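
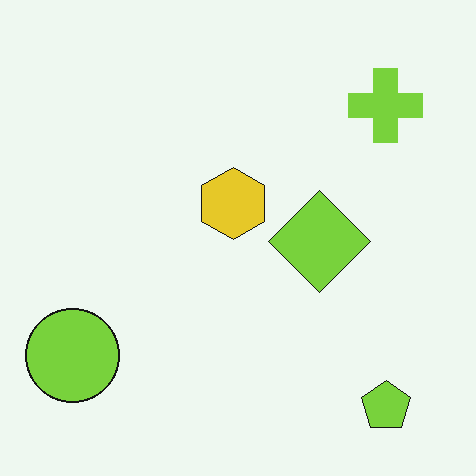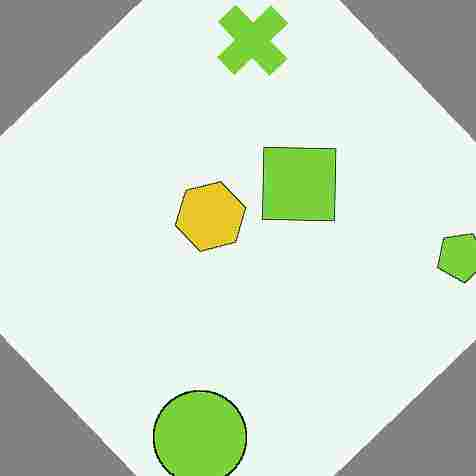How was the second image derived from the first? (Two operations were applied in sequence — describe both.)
It was rotated counter-clockwise by a large amount — several tens of degrees, then heavily JPEG-compressed with obvious blocking artifacts.

Every shape is tilted by the same angle and the image corners show triangular fill wedges — a whole-image rotation by a non-right angle. Blocky 8×8 compression artifacts appear around shape edges and the flat background shows ringing — characteristic JPEG degradation.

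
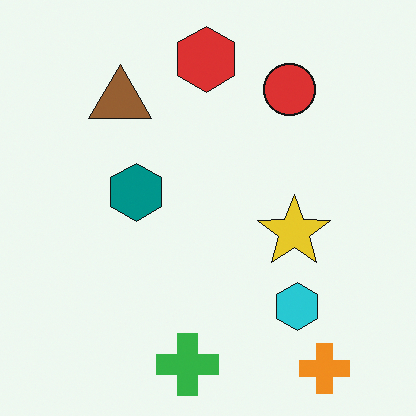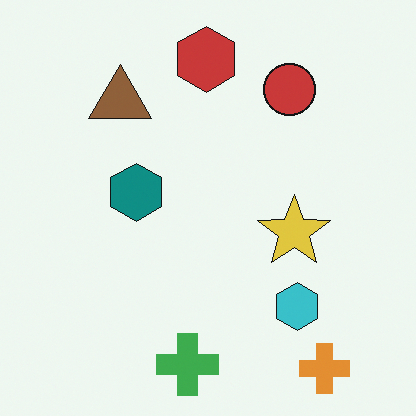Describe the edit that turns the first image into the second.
Slightly desaturated.

All colors are more muted and greyish — a global saturation change.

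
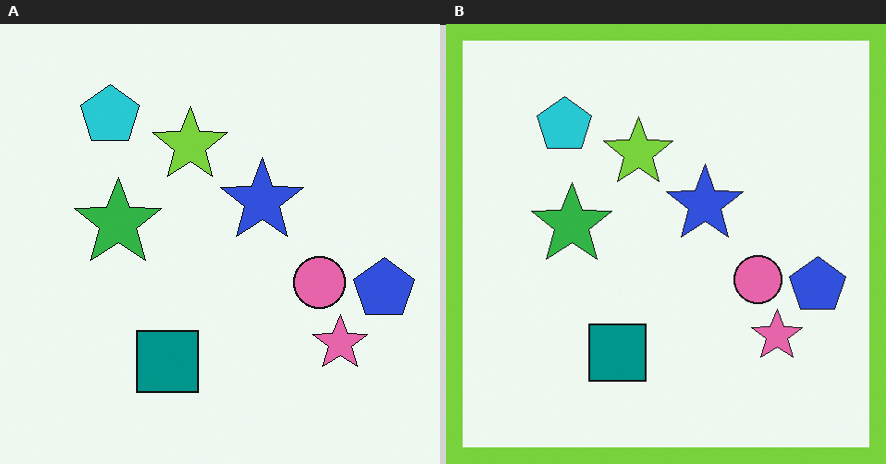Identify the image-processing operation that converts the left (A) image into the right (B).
The right (B) image is the left (A) framed with a lime border.

A solid lime frame runs around the edge of the right (B) image, with the content slightly shrunk inside it.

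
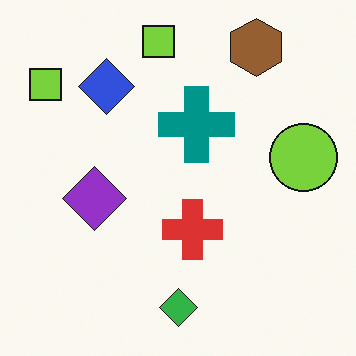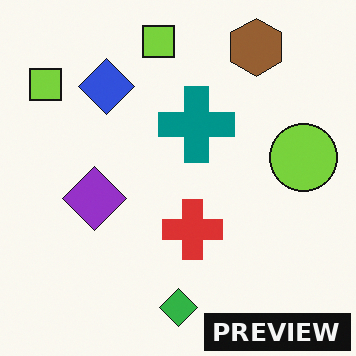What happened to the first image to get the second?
It was watermarked with the text "PREVIEW" in the lower-right corner.

A dark label reading "PREVIEW" appears in the lower-right corner.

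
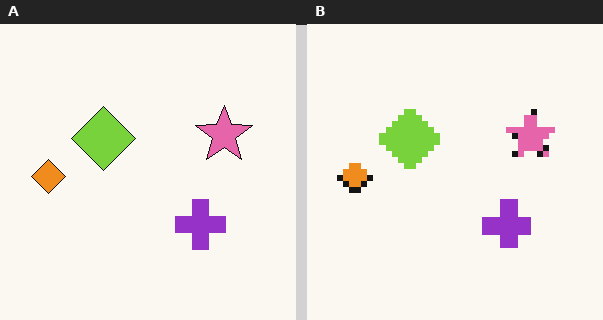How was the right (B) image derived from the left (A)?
This is the original image pixelated into visible square blocks.

Shapes are reduced to large square blocks; fine edges and outlines are lost — a downscale-then-upscale (mosaic) effect.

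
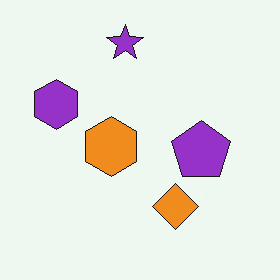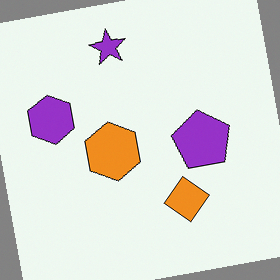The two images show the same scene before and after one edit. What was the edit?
Rotated counter-clockwise by a slight angle.

Every shape is tilted by the same angle and the image corners show triangular fill wedges — a whole-image rotation by a non-right angle.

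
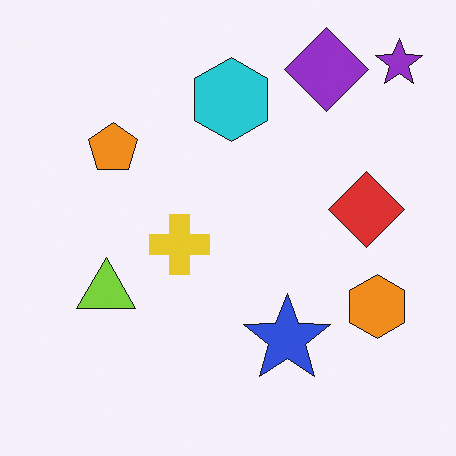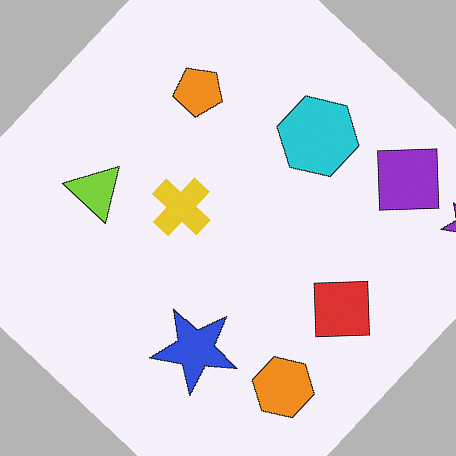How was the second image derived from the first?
Rotated clockwise by a large amount — several tens of degrees.

Every shape is tilted by the same angle and the image corners show triangular fill wedges — a whole-image rotation by a non-right angle.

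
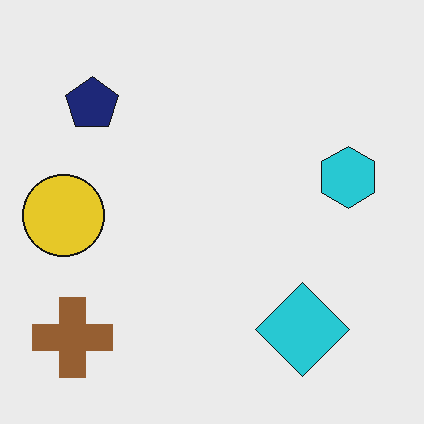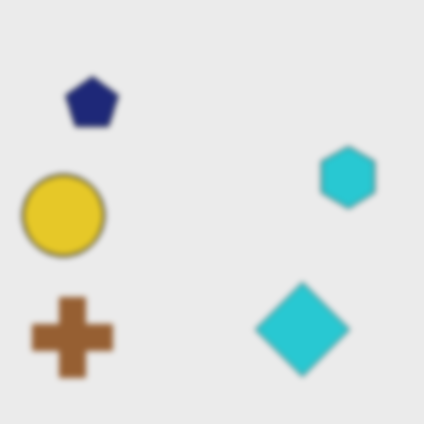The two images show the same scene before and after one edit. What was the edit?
The second image is the first noticeably gaussian-blurred.

Shape edges and outlines are uniformly softened across the whole image.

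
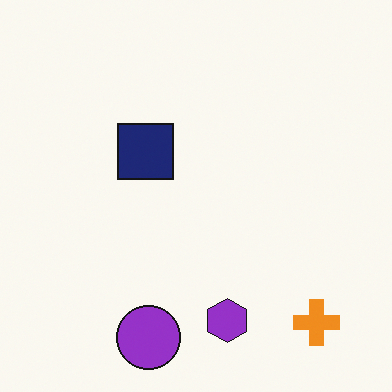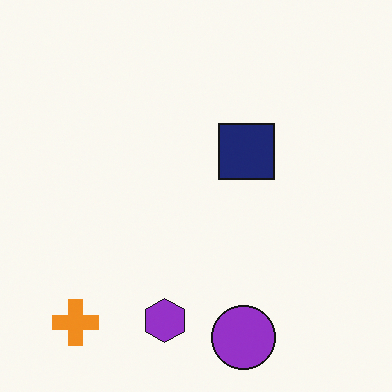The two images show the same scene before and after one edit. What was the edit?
The second image is the first flipped horizontally (left ↔ right).

The orange cross is in the bottom-right of the first image and the bottom-left of the second — shapes on opposite sides of the vertical midline have swapped in a mirror flip.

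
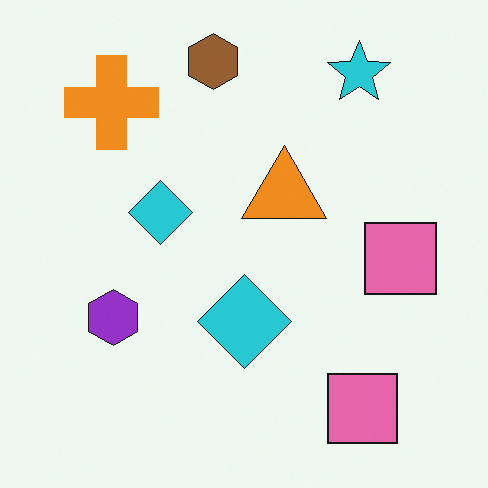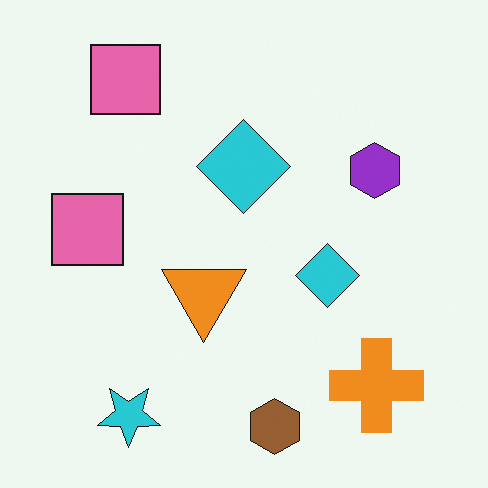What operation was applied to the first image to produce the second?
It was rotated 180°.

The cyan star sits in the top-right of the first image and the bottom-left of the second — consistent with a whole-image 180° rotation.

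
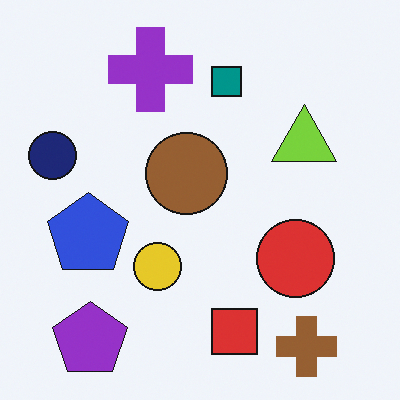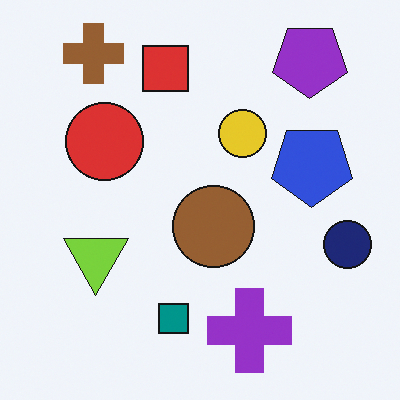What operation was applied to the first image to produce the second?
The image was rotated 180°.

The brown cross sits in the bottom-right of the first image and the top-left of the second — consistent with a whole-image 180° rotation.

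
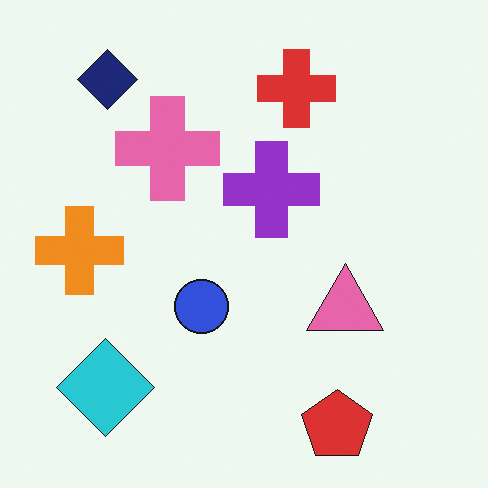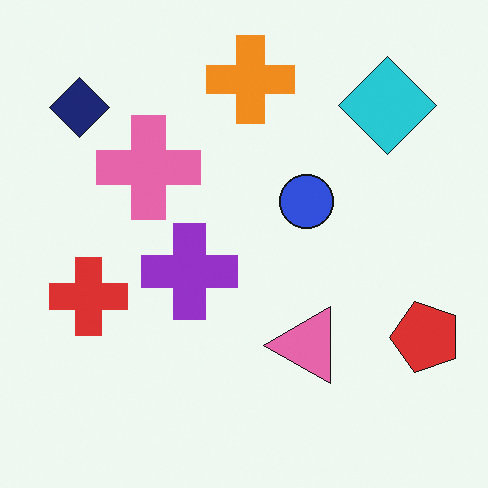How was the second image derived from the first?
This is the original image transposed (reflected across the top-left ↔ bottom-right diagonal).

Shapes have swapped their row and column positions — what was in the top-right is now in the bottom-left — a diagonal reflection.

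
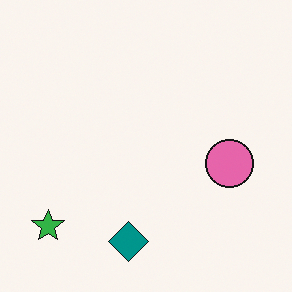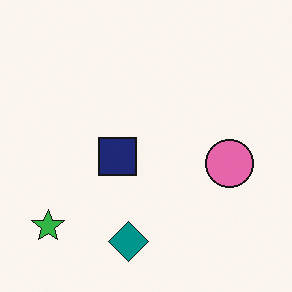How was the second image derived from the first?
The second image is the first overlaid with an additional navy square.

A navy square appears in the second image that is absent from the first.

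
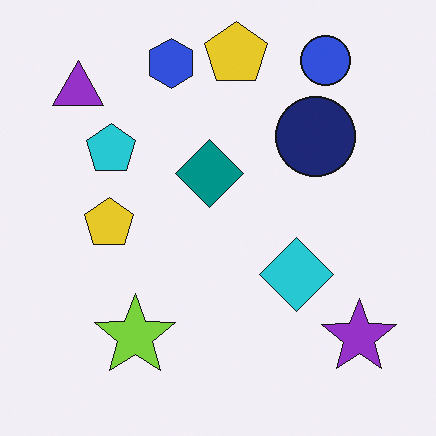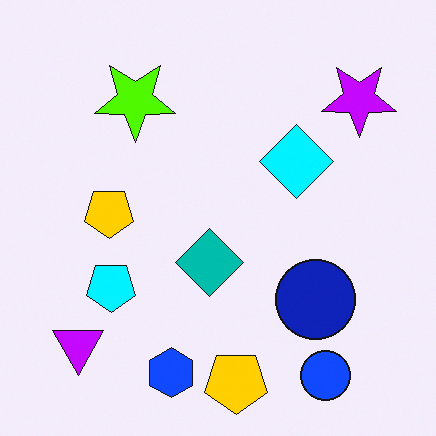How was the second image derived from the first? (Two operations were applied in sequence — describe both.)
The image was heavily oversaturated, then flipped vertically (top ↔ bottom).

All colors are more vivid — a global saturation change. The blue circle is in the top-right of the first image and the bottom-right of the second — shapes on opposite sides of the horizontal midline have swapped in a mirror flip.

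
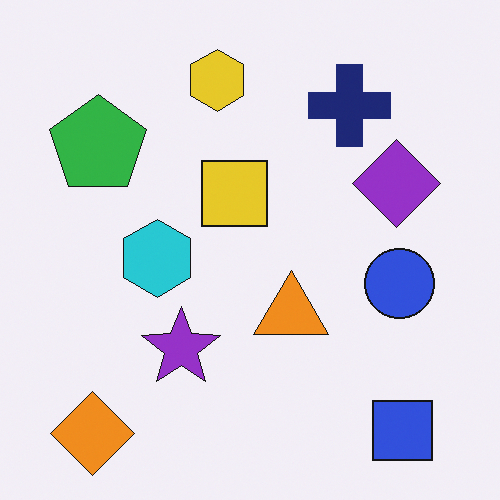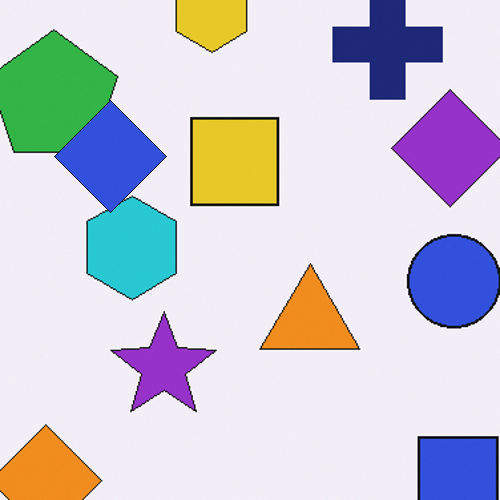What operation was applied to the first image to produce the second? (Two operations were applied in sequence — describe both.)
The transformation is: cropped to a modestly smaller region and rescaled, then overlaid with an additional blue diamond.

The visible shapes are larger and the field of view is narrower; shapes near the original edges may be partly or wholly outside the frame — a crop-and-rescale. A blue diamond appears in the second image that is absent from the first.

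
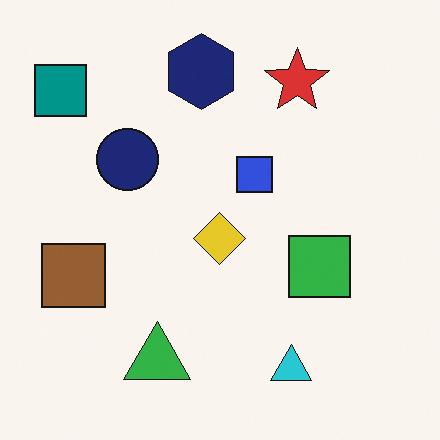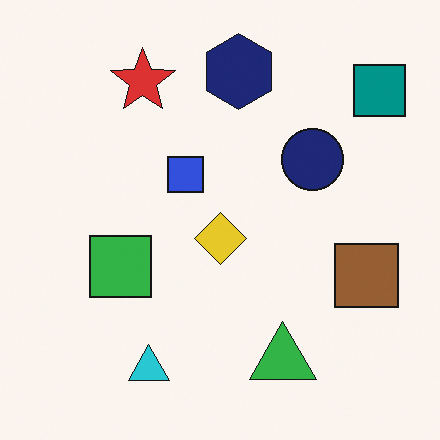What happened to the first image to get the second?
Flipped horizontally (left ↔ right).

The teal square is in the top-left of the first image and the top-right of the second — shapes on opposite sides of the vertical midline have swapped in a mirror flip.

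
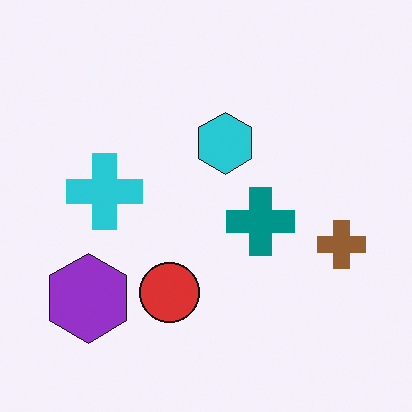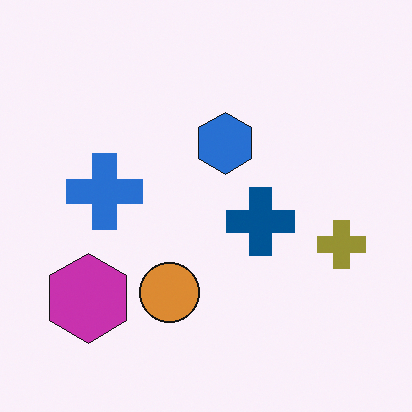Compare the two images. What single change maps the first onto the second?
The second image is the first hue-shifted by a small amount.

Every shape's color has rotated by the same amount around the hue wheel — a uniform hue shift.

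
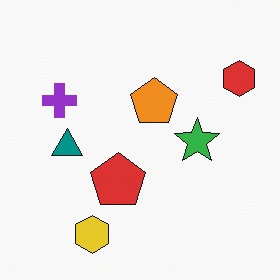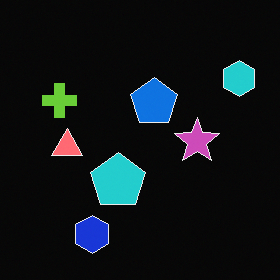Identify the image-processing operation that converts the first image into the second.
The image was color-inverted (negative).

The light background has become dark and every shape's color is its complement — a photographic negative.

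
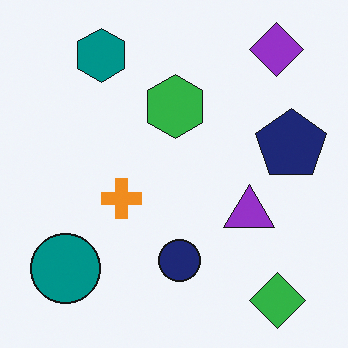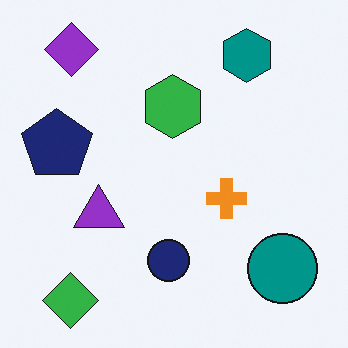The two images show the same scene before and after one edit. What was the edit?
The transformation is: flipped horizontally (left ↔ right).

The navy pentagon is in the right of the first image and the left of the second — shapes on opposite sides of the vertical midline have swapped in a mirror flip.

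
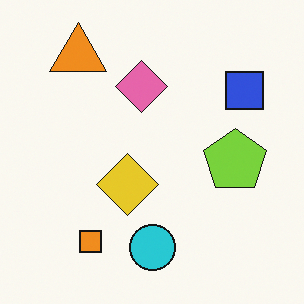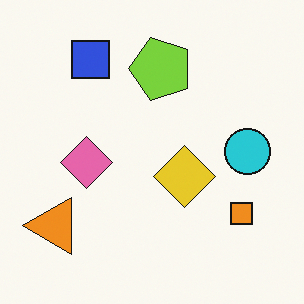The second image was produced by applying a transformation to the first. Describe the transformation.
The transformation is: rotated 90° counter-clockwise.

The orange triangle sits in the top-left of the first image and the bottom-left of the second — consistent with a whole-image 90° counter-clockwise rotation.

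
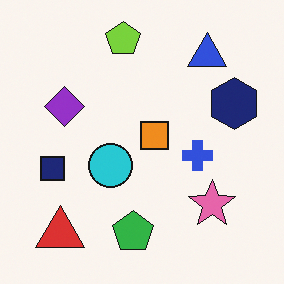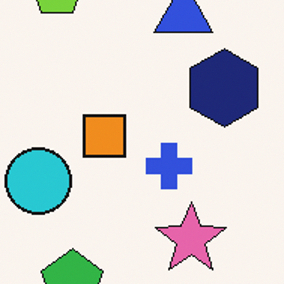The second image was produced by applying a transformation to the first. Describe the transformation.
It was cropped slightly and scaled back up.

The visible shapes are larger and the field of view is narrower; shapes near the original edges may be partly or wholly outside the frame — a crop-and-rescale.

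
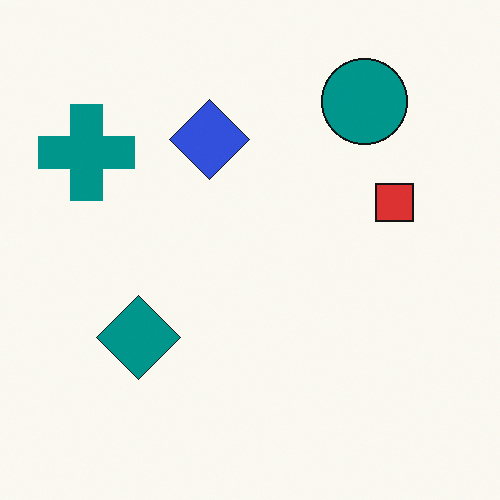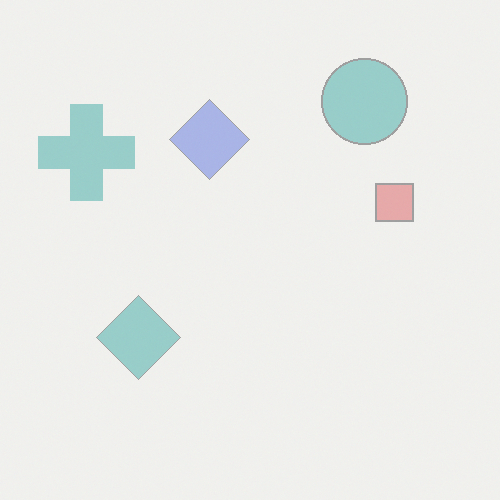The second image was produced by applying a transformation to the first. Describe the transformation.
The second image is the first given much lower contrast.

Tones are pushed toward mid-grey across the whole image — a global contrast change.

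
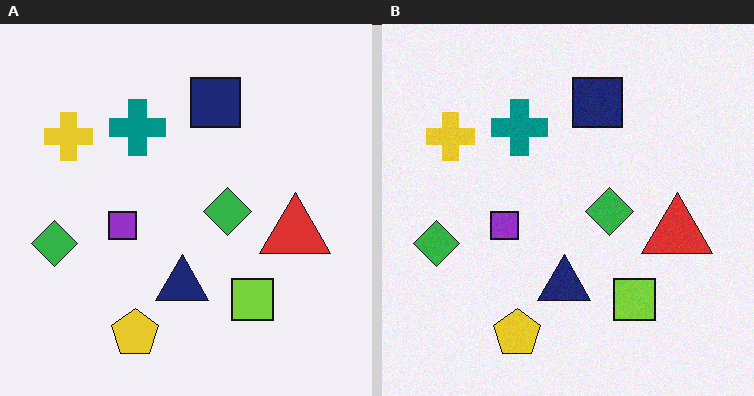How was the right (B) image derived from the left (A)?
The image was degraded with subtle gaussian noise.

Random speckle covers the whole image, including the flat background.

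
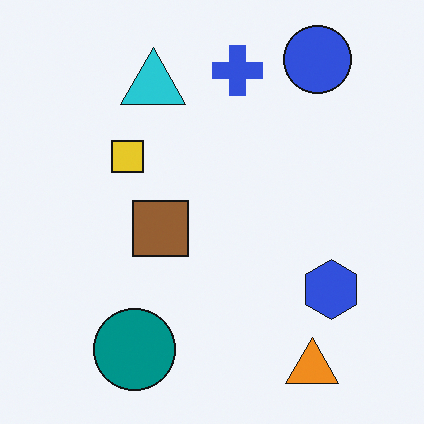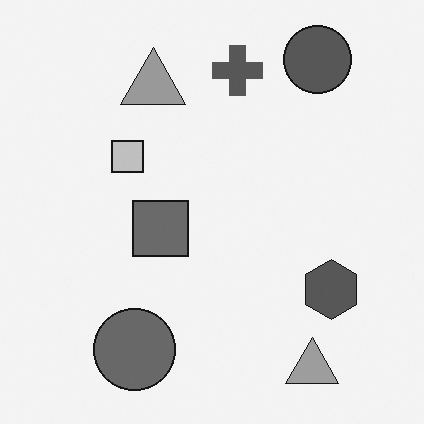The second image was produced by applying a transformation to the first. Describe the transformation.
Converted to grayscale.

All color is removed — every shape is now a shade of grey.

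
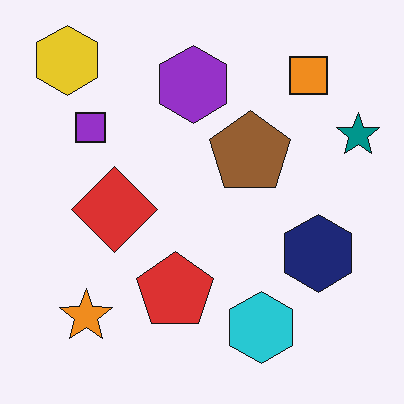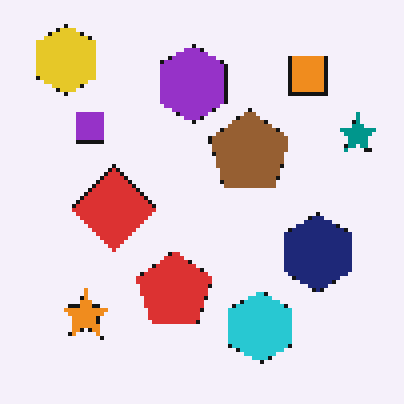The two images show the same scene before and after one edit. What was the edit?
This is the original image mildly pixelated.

Shapes are reduced to large square blocks; fine edges and outlines are lost — a downscale-then-upscale (mosaic) effect.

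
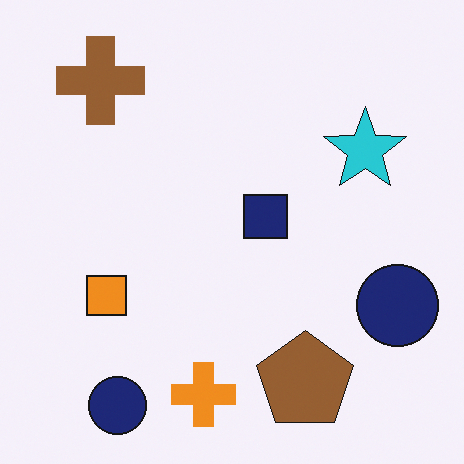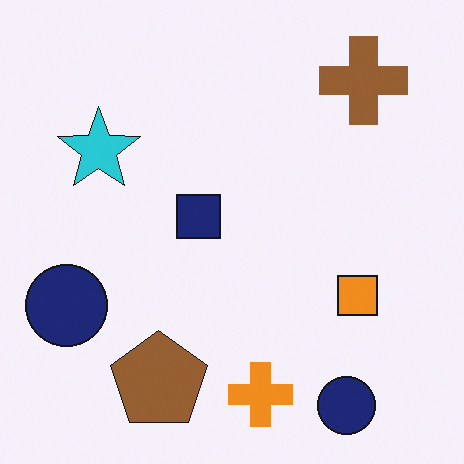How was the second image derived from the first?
The second image is the first flipped horizontally (left ↔ right).

The cyan star is in the top-right of the first image and the top-left of the second — shapes on opposite sides of the vertical midline have swapped in a mirror flip.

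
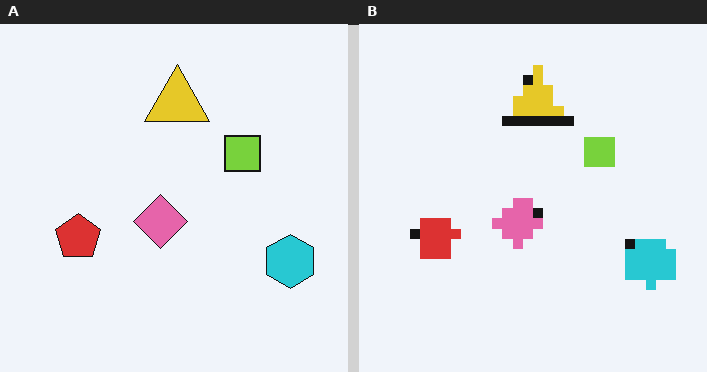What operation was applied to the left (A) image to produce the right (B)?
The image was coarsely pixelated.

Shapes are reduced to large square blocks; fine edges and outlines are lost — a downscale-then-upscale (mosaic) effect.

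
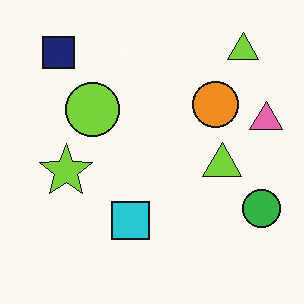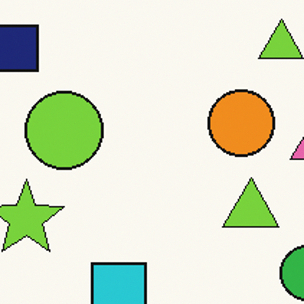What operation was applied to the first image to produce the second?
The transformation is: cropped slightly and scaled back up.

The visible shapes are larger and the field of view is narrower; shapes near the original edges may be partly or wholly outside the frame — a crop-and-rescale.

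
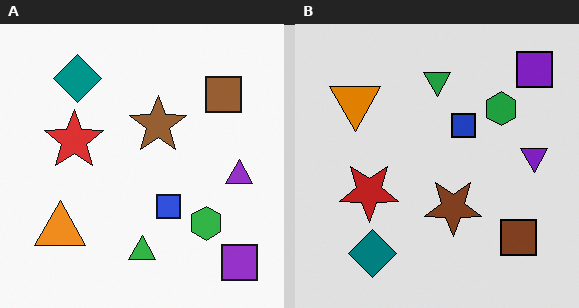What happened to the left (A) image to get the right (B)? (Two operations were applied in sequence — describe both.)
It was flipped vertically (top ↔ bottom), then posterized to a reduced palette.

The purple square is in the bottom-right of the left (A) image and the top-right of the right (B) — shapes on opposite sides of the horizontal midline have swapped in a mirror flip. Each flat color has snapped to a coarser quantized level — most visibly, the near-white background has dropped to a flat grey.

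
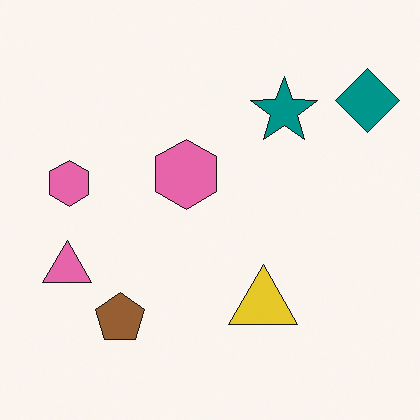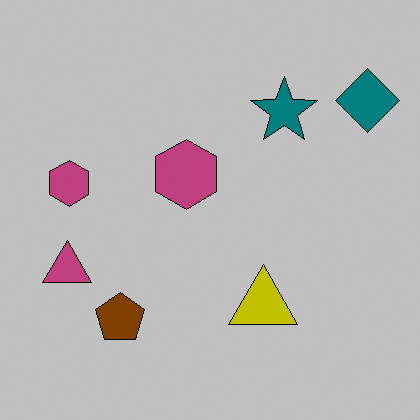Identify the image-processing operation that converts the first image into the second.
The transformation is: aggressively posterized.

Each flat color has snapped to a coarser quantized level — most visibly, the near-white background has dropped to a flat grey.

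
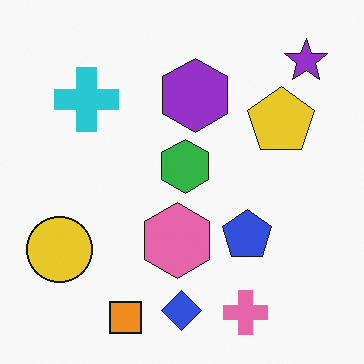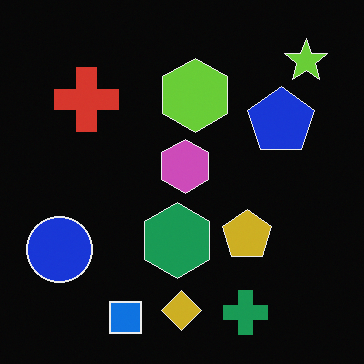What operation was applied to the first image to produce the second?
The transformation is: color-inverted (negative).

The light background has become dark and every shape's color is its complement — a photographic negative.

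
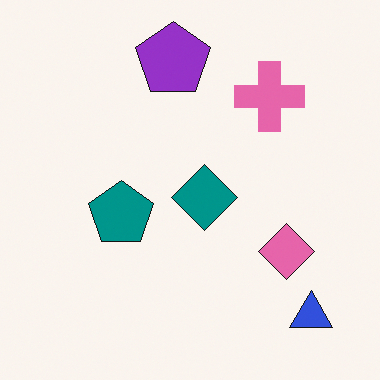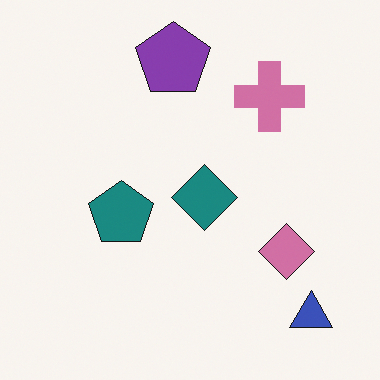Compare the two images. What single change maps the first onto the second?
This is the original image slightly desaturated.

All colors are more muted and greyish — a global saturation change.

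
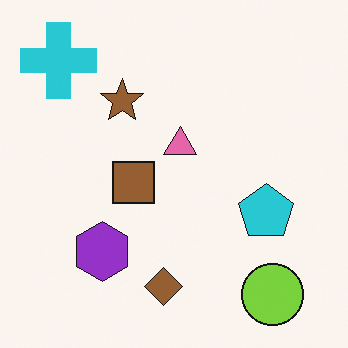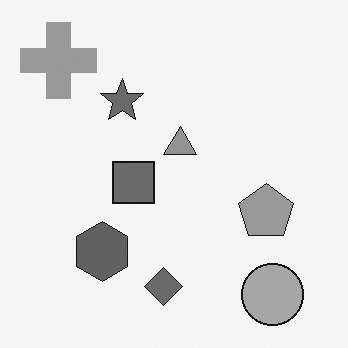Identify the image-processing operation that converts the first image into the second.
This is the original image converted to grayscale.

All color is removed — every shape is now a shade of grey.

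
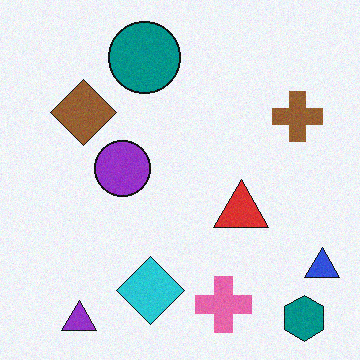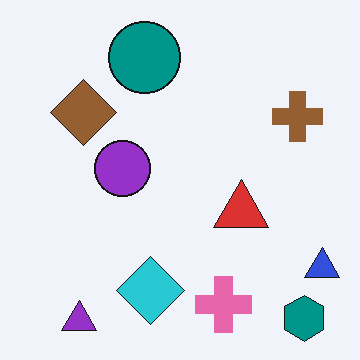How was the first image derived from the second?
Degraded with subtle gaussian noise.

Random speckle covers the whole image, including the flat background.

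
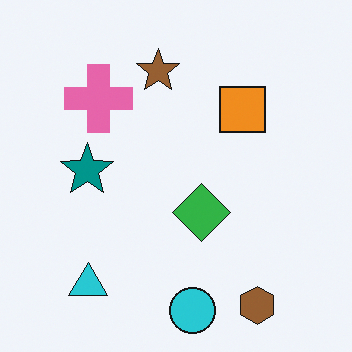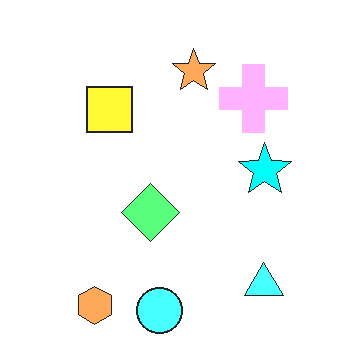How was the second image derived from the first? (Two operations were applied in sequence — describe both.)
The transformation is: flipped horizontally (left ↔ right), then substantially brightened.

The teal star is in the left of the first image and the right of the second — shapes on opposite sides of the vertical midline have swapped in a mirror flip. Every pixel — background and shapes alike — is uniformly brightened.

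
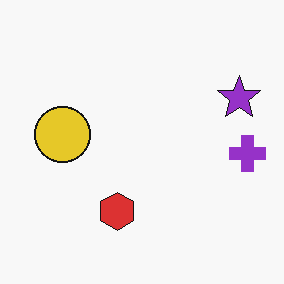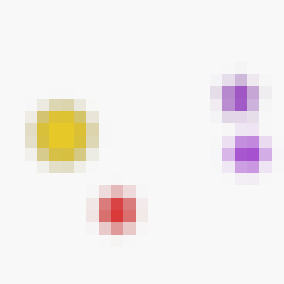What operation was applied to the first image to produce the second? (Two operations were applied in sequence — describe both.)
This is the original image heavily blurred, then heavily pixelated into large blocks.

Shape edges and outlines are uniformly softened across the whole image. Shapes are reduced to large square blocks; fine edges and outlines are lost — a downscale-then-upscale (mosaic) effect.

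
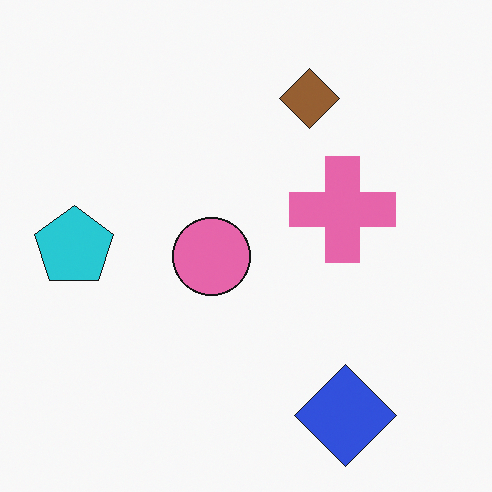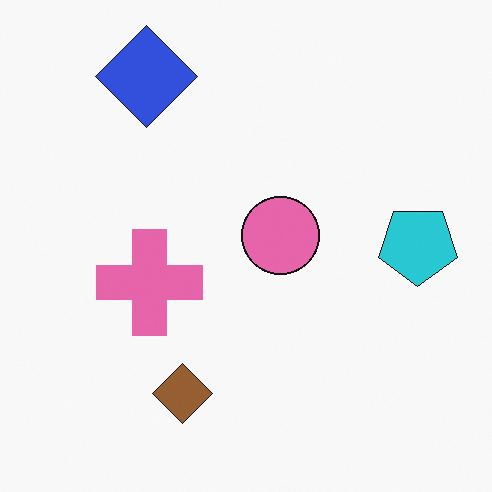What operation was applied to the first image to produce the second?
This is the original image rotated 180°.

The blue diamond sits in the bottom-right of the first image and the top-left of the second — consistent with a whole-image 180° rotation.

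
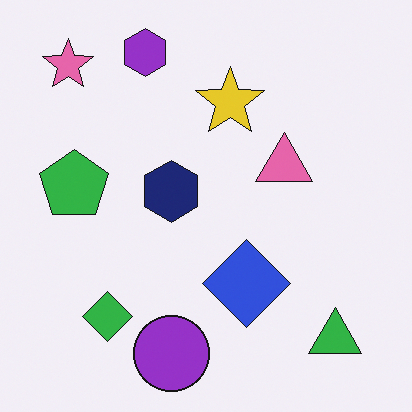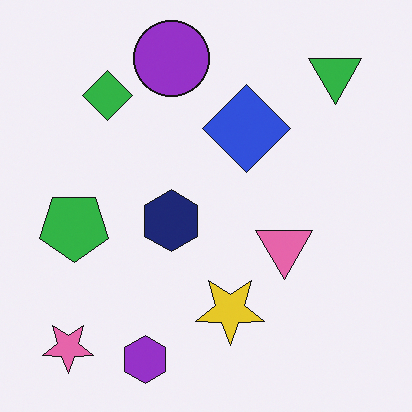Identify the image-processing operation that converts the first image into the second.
The transformation is: flipped vertically (top ↔ bottom).

The purple hexagon is in the top of the first image and the bottom of the second — shapes on opposite sides of the horizontal midline have swapped in a mirror flip.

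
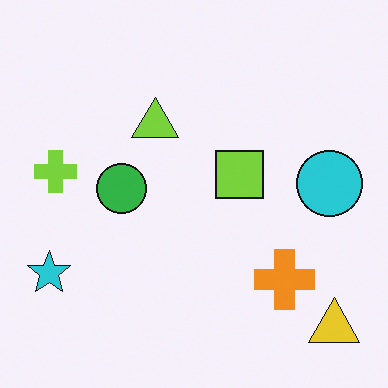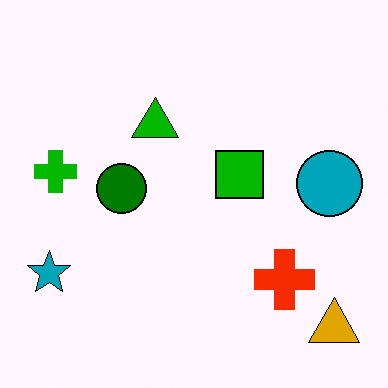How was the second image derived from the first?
This is the original image boosted in contrast.

Tones are pushed away from mid-grey across the whole image — a global contrast change.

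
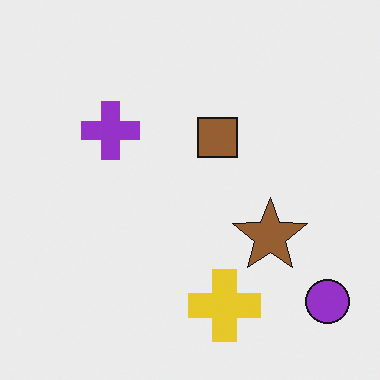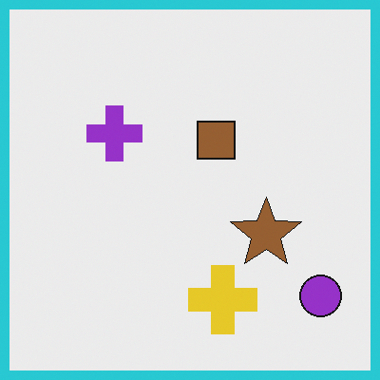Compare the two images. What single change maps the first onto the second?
The transformation is: framed with a cyan border.

A solid cyan frame runs around the edge of the second image, with the content slightly shrunk inside it.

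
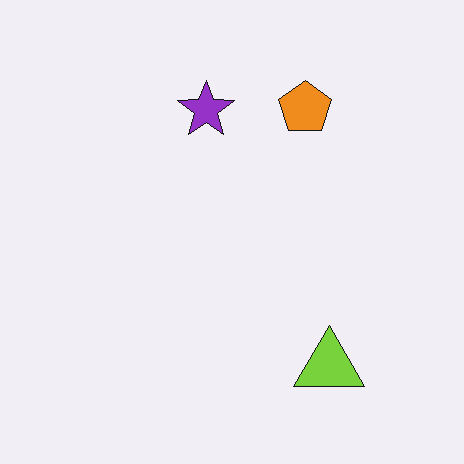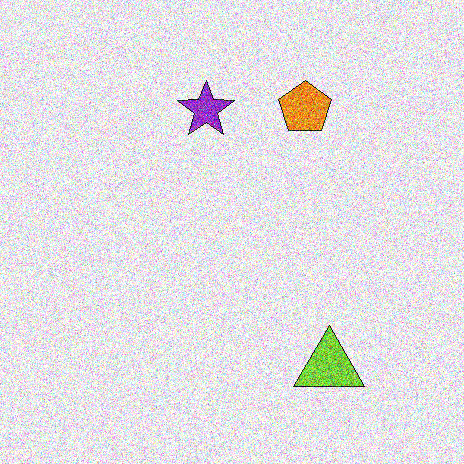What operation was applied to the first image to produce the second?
The image was degraded with strong gaussian noise.

Random speckle covers the whole image, including the flat background.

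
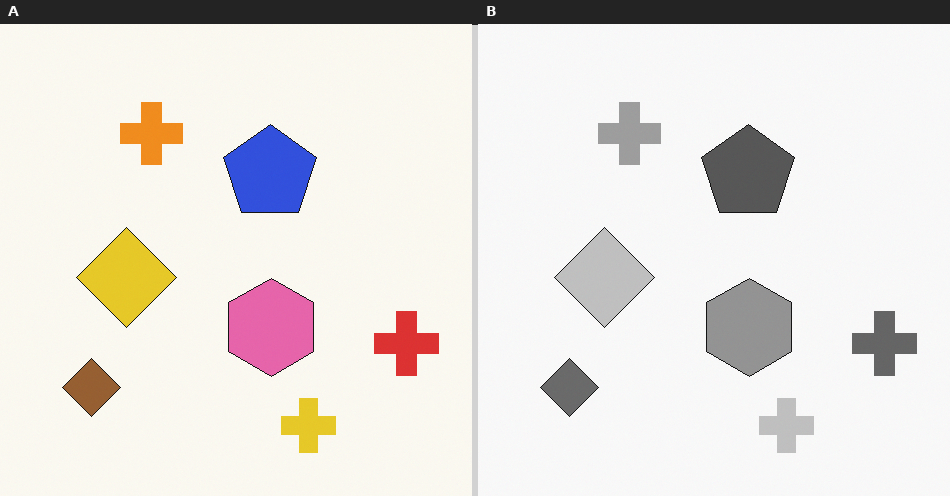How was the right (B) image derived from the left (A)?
It was converted to grayscale.

All color is removed — every shape is now a shade of grey.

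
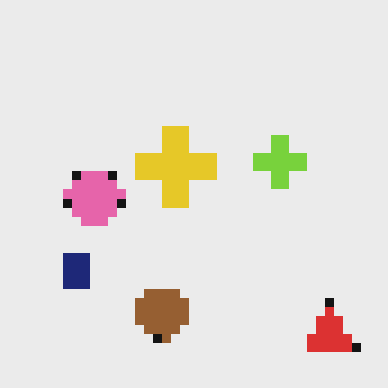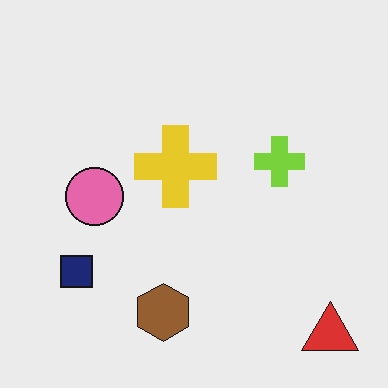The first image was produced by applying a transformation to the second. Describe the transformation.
It was heavily pixelated into large blocks.

Shapes are reduced to large square blocks; fine edges and outlines are lost — a downscale-then-upscale (mosaic) effect.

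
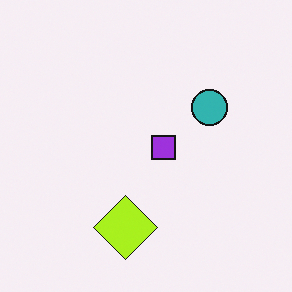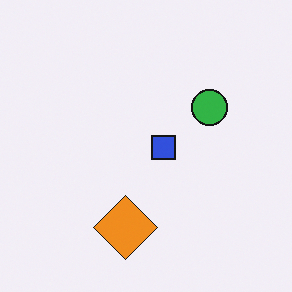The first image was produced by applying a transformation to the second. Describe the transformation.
This is the original image hue-shifted by a small amount.

Every shape's color has rotated by the same amount around the hue wheel — a uniform hue shift.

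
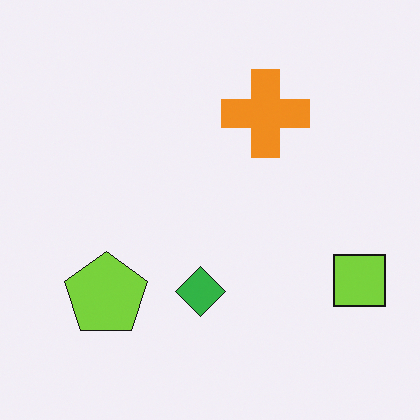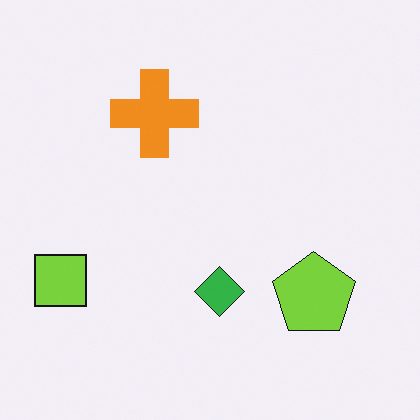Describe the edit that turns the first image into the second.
Flipped horizontally (left ↔ right).

The lime square is in the right of the first image and the left of the second — shapes on opposite sides of the vertical midline have swapped in a mirror flip.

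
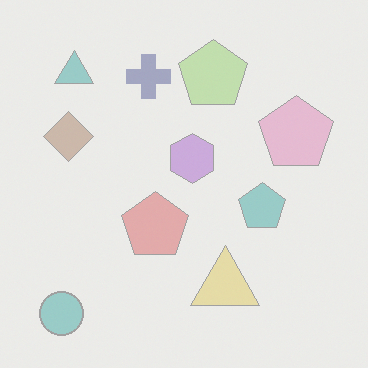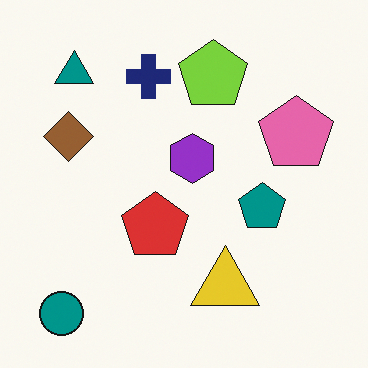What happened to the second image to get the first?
This is the original image given much lower contrast.

Tones are pushed toward mid-grey across the whole image — a global contrast change.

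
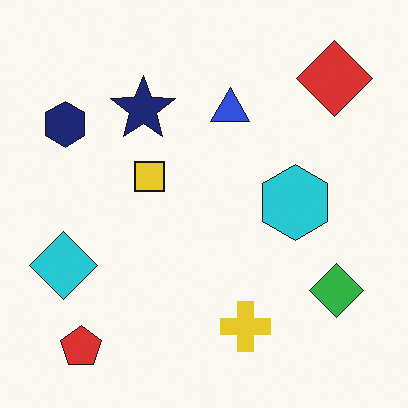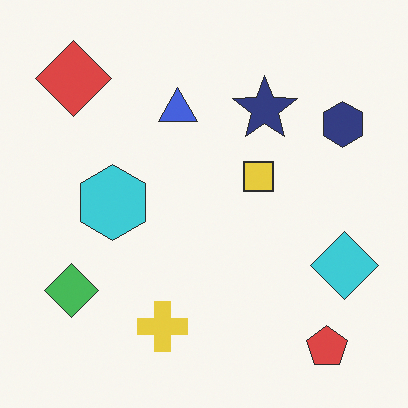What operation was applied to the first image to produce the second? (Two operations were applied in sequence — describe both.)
This is the original image given slightly reduced contrast, then flipped horizontally (left ↔ right).

Tones are pushed toward mid-grey across the whole image — a global contrast change. The cyan diamond is in the left of the first image and the right of the second — shapes on opposite sides of the vertical midline have swapped in a mirror flip.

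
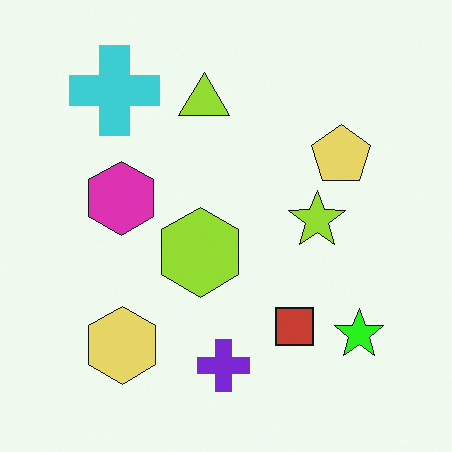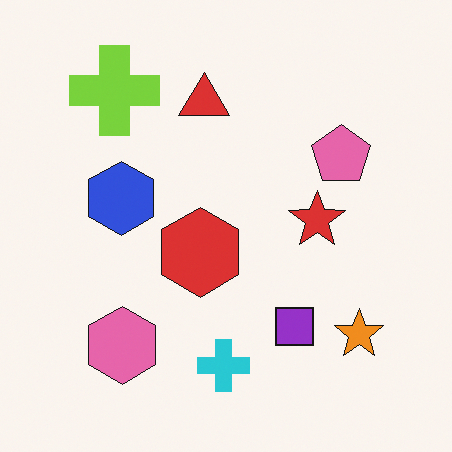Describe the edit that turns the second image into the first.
The transformation is: hue-shifted noticeably.

Every shape's color has rotated by the same amount around the hue wheel — a uniform hue shift.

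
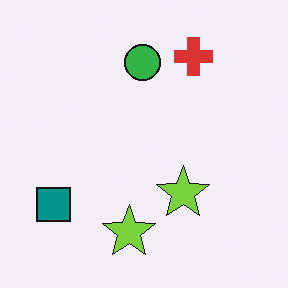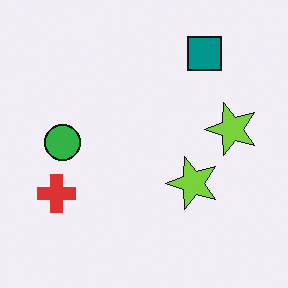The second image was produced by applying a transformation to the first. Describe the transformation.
The second image is the first transposed (reflected across the top-left ↔ bottom-right diagonal).

Shapes have swapped their row and column positions — what was in the top-right is now in the bottom-left — a diagonal reflection.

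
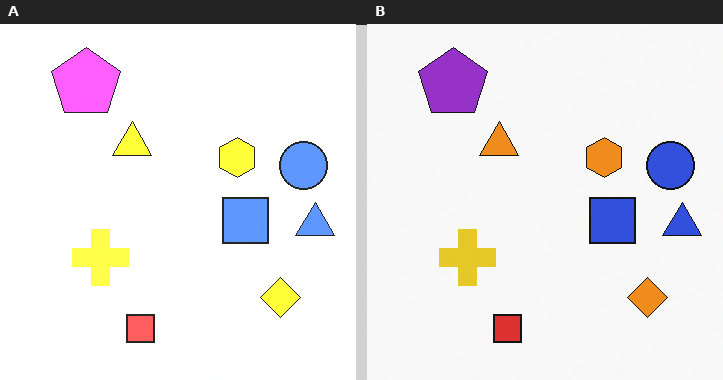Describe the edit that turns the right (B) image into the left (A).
The transformation is: noticeably brightened.

Every pixel — background and shapes alike — is uniformly brightened.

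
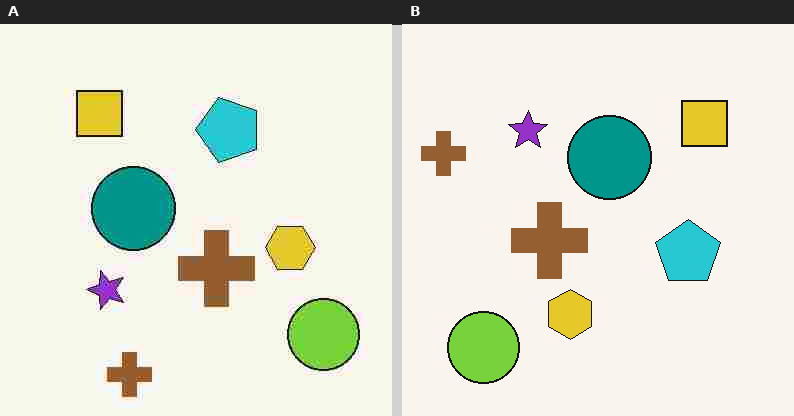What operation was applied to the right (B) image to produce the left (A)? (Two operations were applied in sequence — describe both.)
The left (A) image is the right (B) rotated 90° counter-clockwise, then heavily JPEG-compressed with obvious blocking artifacts.

The lime circle sits in the bottom-left of the right (B) image and the bottom-right of the left (A) — consistent with a whole-image 90° counter-clockwise rotation. Blocky 8×8 compression artifacts appear around shape edges and the flat background shows ringing — characteristic JPEG degradation.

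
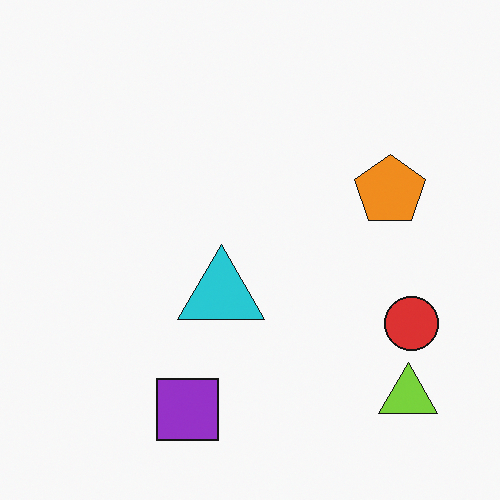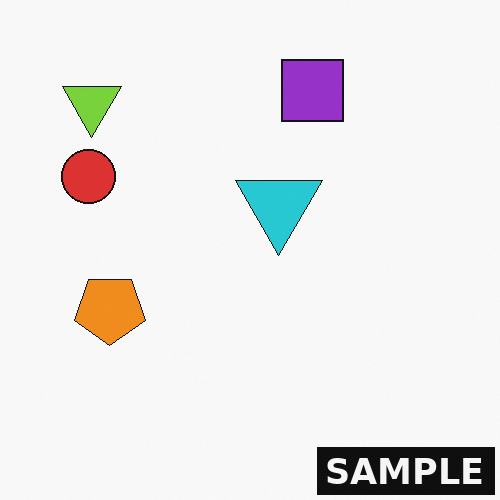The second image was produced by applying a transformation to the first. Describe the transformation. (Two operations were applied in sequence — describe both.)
The transformation is: rotated 180°, then watermarked with the text "SAMPLE" in the lower-right corner.

The lime triangle sits in the bottom-right of the first image and the top-left of the second — consistent with a whole-image 180° rotation. A dark label reading "SAMPLE" appears in the lower-right corner.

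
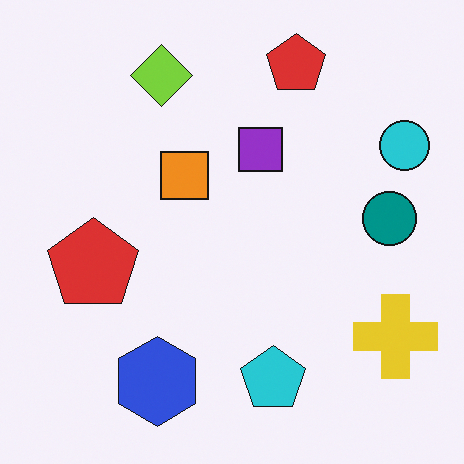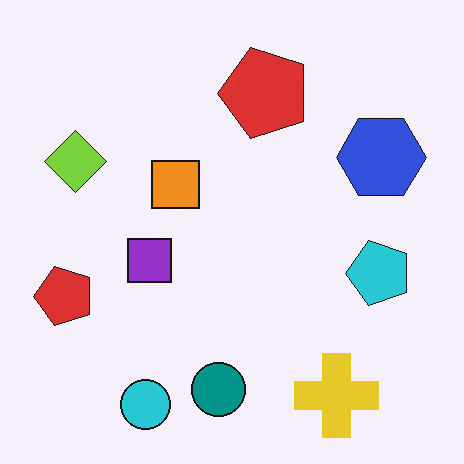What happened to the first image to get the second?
The image was transposed (reflected across the top-left ↔ bottom-right diagonal).

Shapes have swapped their row and column positions — what was in the top-right is now in the bottom-left — a diagonal reflection.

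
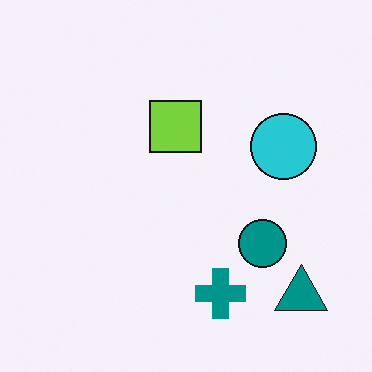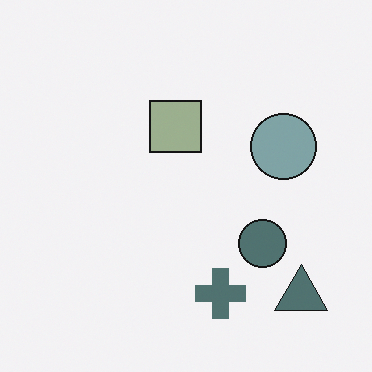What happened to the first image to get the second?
The transformation is: heavily desaturated.

All colors are more muted and greyish — a global saturation change.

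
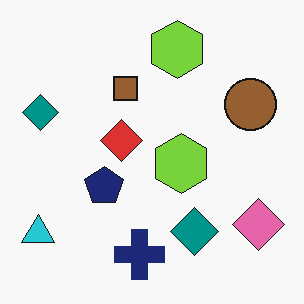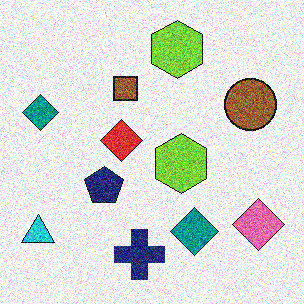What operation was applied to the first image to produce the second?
The image was degraded with strong gaussian noise.

Random speckle covers the whole image, including the flat background.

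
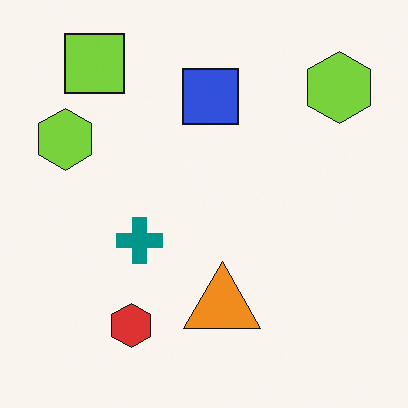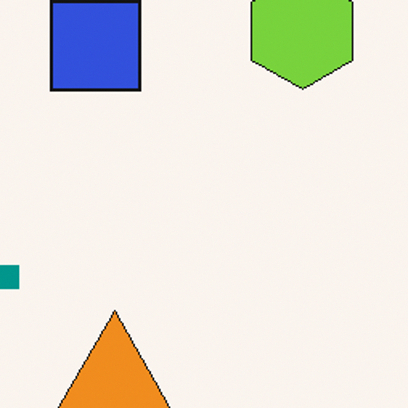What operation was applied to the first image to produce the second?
The image was cropped to a modestly smaller region and rescaled.

The visible shapes are larger and the field of view is narrower; shapes near the original edges may be partly or wholly outside the frame — a crop-and-rescale.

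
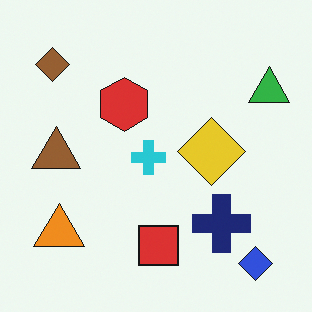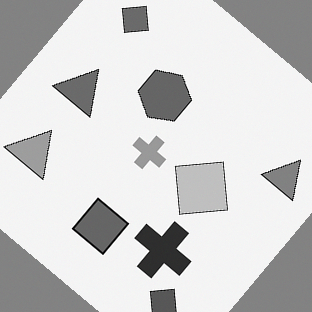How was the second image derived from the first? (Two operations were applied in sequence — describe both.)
The second image is the first converted to grayscale, then rotated clockwise by a large amount — several tens of degrees.

All color is removed — every shape is now a shade of grey. Every shape is tilted by the same angle and the image corners show triangular fill wedges — a whole-image rotation by a non-right angle.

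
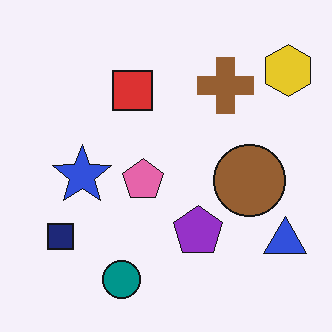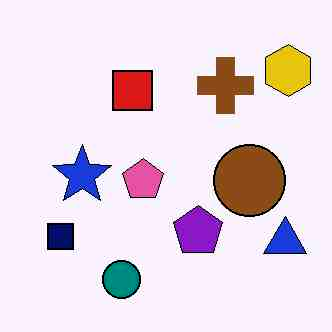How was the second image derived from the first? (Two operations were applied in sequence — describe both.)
This is the original image given moderate JPEG compression, then given slightly increased contrast.

Blocky 8×8 compression artifacts appear around shape edges and the flat background shows ringing — characteristic JPEG degradation. Tones are pushed away from mid-grey across the whole image — a global contrast change.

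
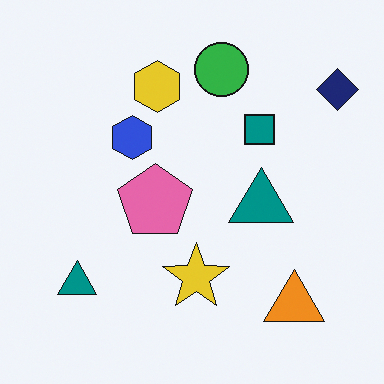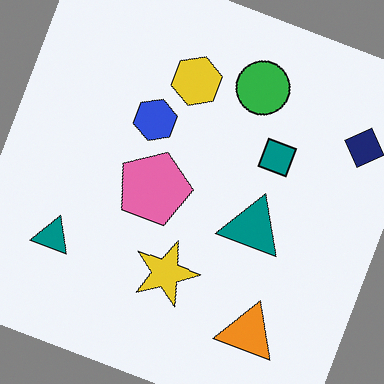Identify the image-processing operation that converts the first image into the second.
The transformation is: rotated clockwise by a moderate amount.

Every shape is tilted by the same angle and the image corners show triangular fill wedges — a whole-image rotation by a non-right angle.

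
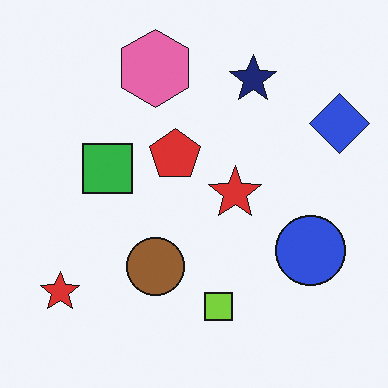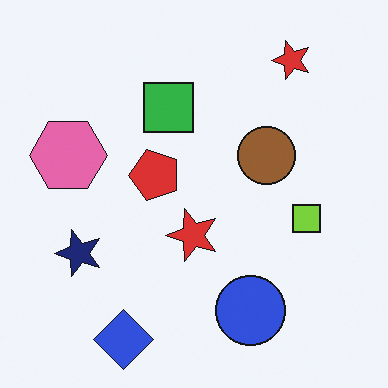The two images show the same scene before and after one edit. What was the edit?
It was transposed (reflected across the top-left ↔ bottom-right diagonal).

Shapes have swapped their row and column positions — what was in the top-right is now in the bottom-left — a diagonal reflection.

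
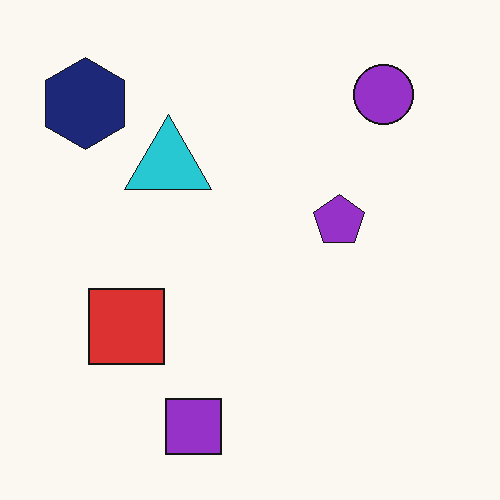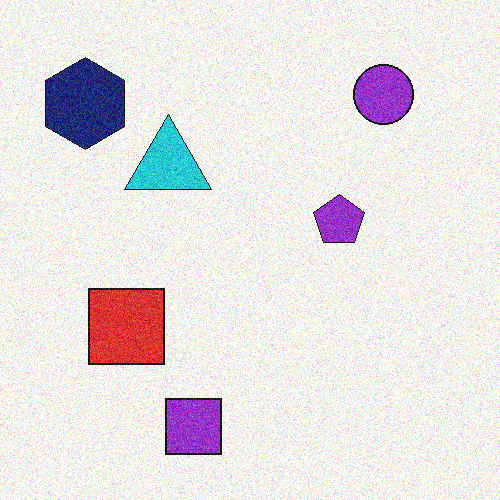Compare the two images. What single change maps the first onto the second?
Degraded with visible gaussian noise.

Random speckle covers the whole image, including the flat background.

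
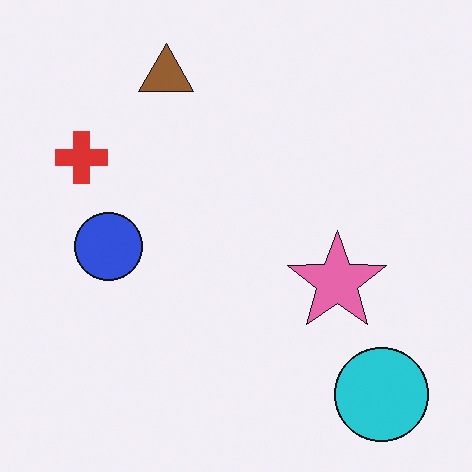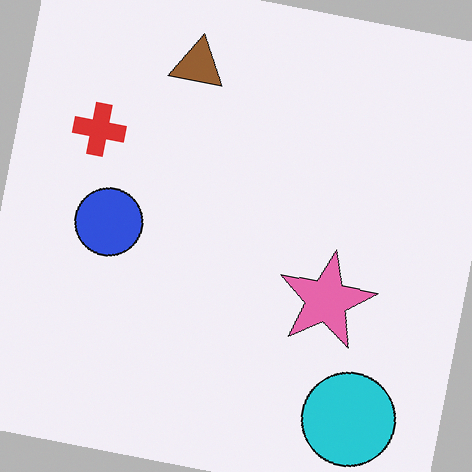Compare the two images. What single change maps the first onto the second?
This is the original image rotated clockwise by a few degrees.

Every shape is tilted by the same angle and the image corners show triangular fill wedges — a whole-image rotation by a non-right angle.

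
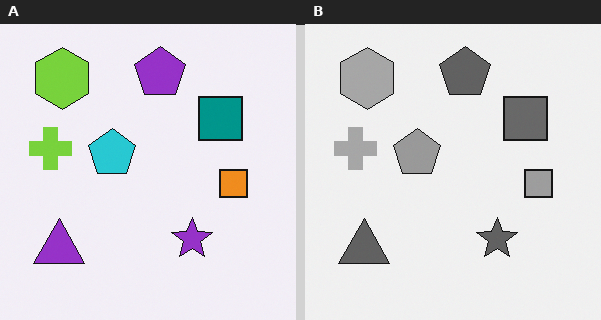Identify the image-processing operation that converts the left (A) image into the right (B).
Converted to grayscale.

All color is removed — every shape is now a shade of grey.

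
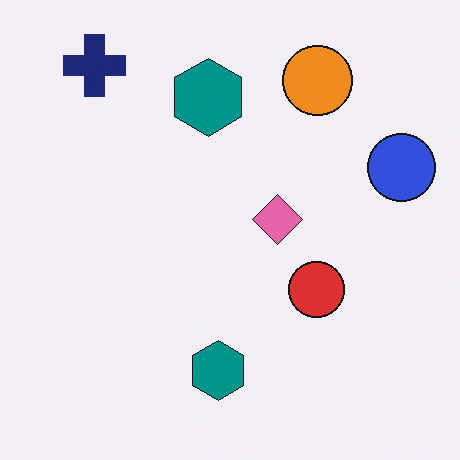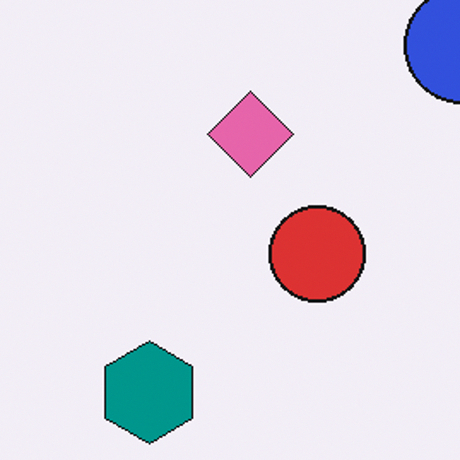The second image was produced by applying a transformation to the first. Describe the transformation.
The second image is the first cropped to a noticeably smaller region and rescaled.

The visible shapes are larger and the field of view is narrower; shapes near the original edges may be partly or wholly outside the frame — a crop-and-rescale.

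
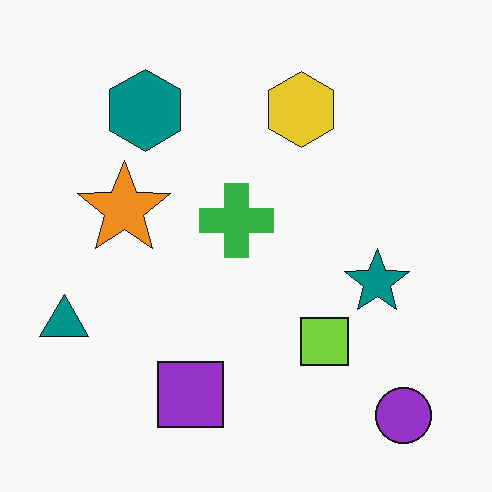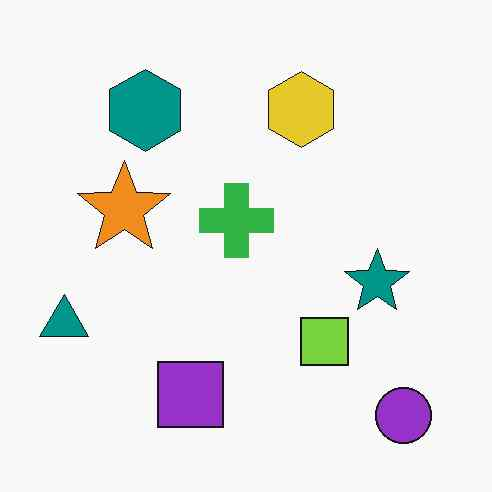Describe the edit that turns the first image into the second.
It was JPEG-compressed with visible artifacts.

Blocky 8×8 compression artifacts appear around shape edges and the flat background shows ringing — characteristic JPEG degradation.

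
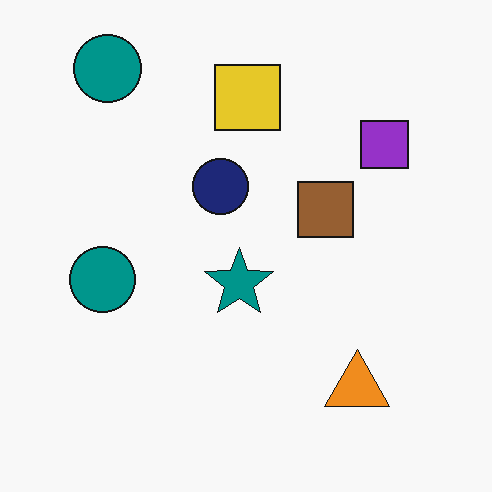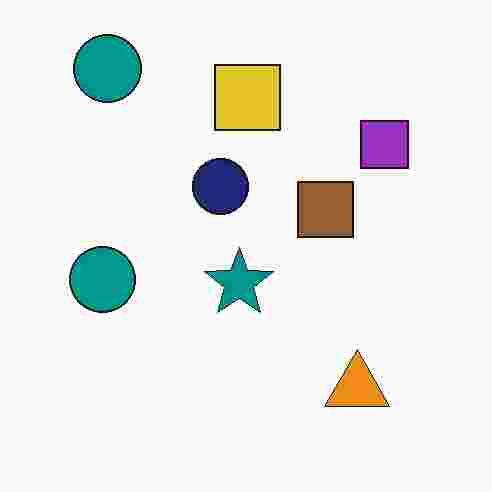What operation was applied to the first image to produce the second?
Heavily JPEG-compressed with obvious blocking artifacts.

Blocky 8×8 compression artifacts appear around shape edges and the flat background shows ringing — characteristic JPEG degradation.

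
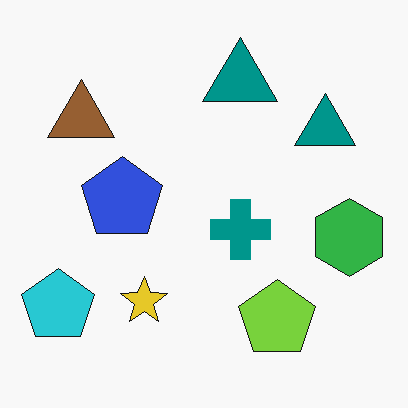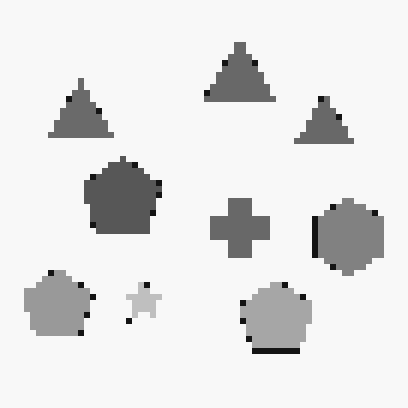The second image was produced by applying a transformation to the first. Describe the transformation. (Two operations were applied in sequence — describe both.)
This is the original image converted to grayscale, then moderately pixelated.

All color is removed — every shape is now a shade of grey. Shapes are reduced to large square blocks; fine edges and outlines are lost — a downscale-then-upscale (mosaic) effect.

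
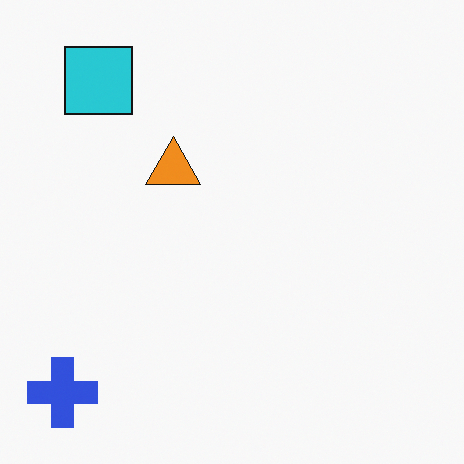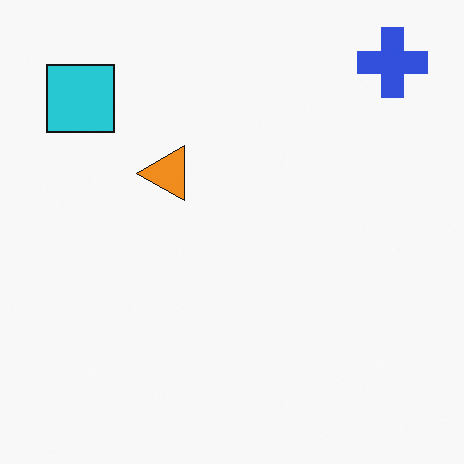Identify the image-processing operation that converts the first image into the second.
It was transposed (reflected across the top-left ↔ bottom-right diagonal).

Shapes have swapped their row and column positions — what was in the top-right is now in the bottom-left — a diagonal reflection.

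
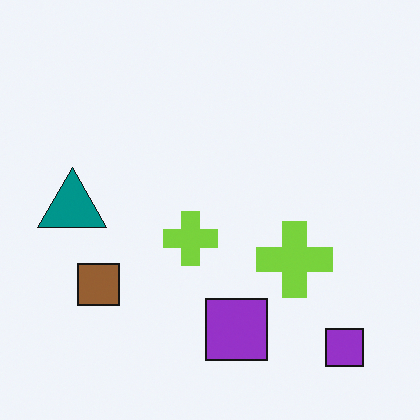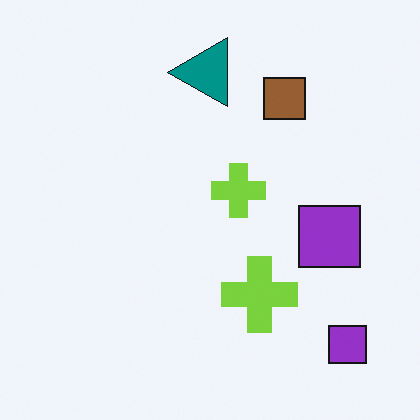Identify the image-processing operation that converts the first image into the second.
The second image is the first transposed (reflected across the top-left ↔ bottom-right diagonal).

Shapes have swapped their row and column positions — what was in the top-right is now in the bottom-left — a diagonal reflection.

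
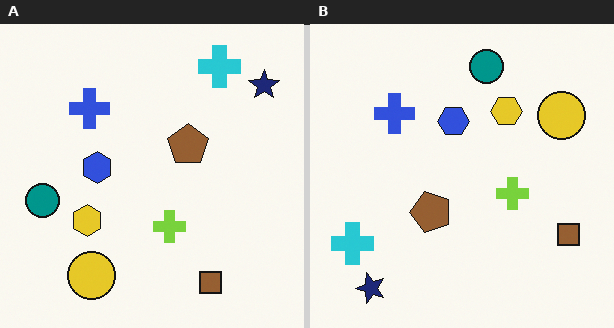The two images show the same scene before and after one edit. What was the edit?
This is the original image transposed (reflected across the top-left ↔ bottom-right diagonal).

Shapes have swapped their row and column positions — what was in the top-right is now in the bottom-left — a diagonal reflection.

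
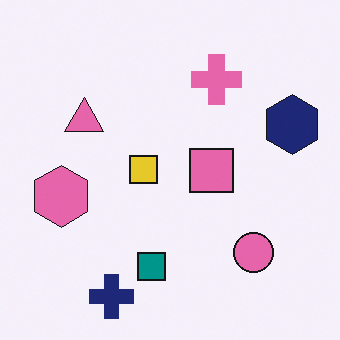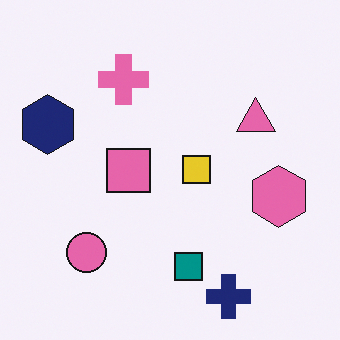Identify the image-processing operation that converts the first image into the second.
The transformation is: flipped horizontally (left ↔ right).

The navy hexagon is in the right of the first image and the left of the second — shapes on opposite sides of the vertical midline have swapped in a mirror flip.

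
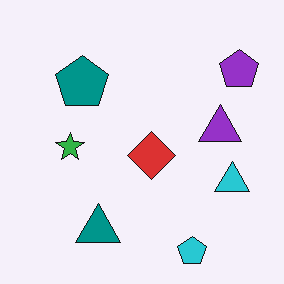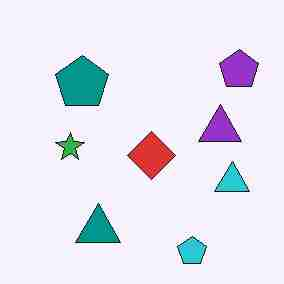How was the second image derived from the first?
The transformation is: degraded with heavy JPEG compression.

Blocky 8×8 compression artifacts appear around shape edges and the flat background shows ringing — characteristic JPEG degradation.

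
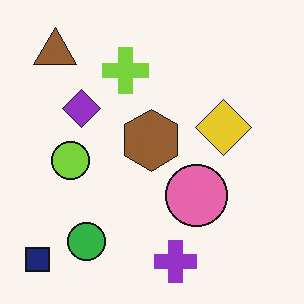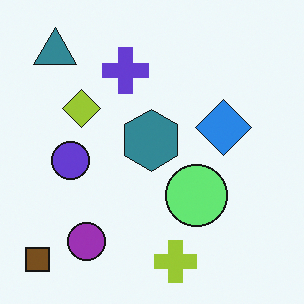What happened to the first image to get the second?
This is the original image hue-shifted by a large amount.

Every shape's color has rotated by the same amount around the hue wheel — a uniform hue shift.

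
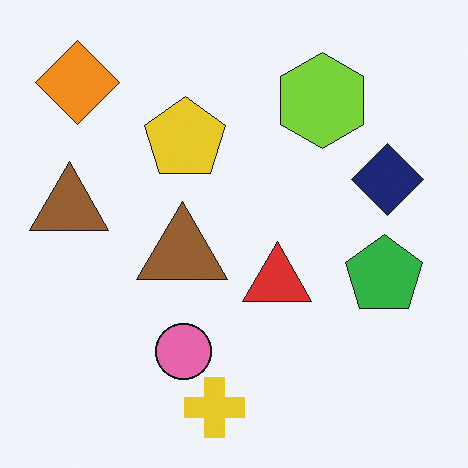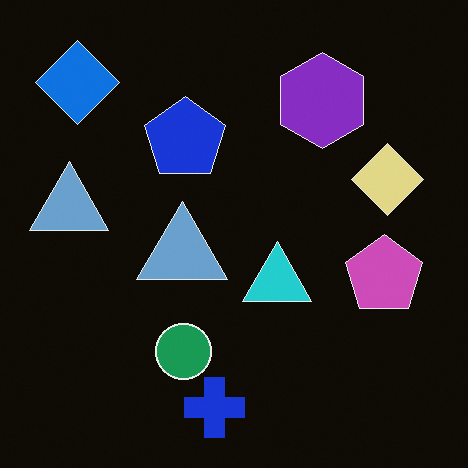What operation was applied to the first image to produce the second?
The image was color-inverted (negative).

The light background has become dark and every shape's color is its complement — a photographic negative.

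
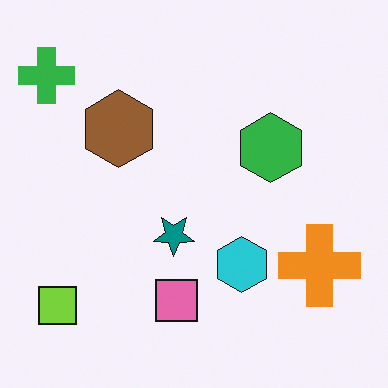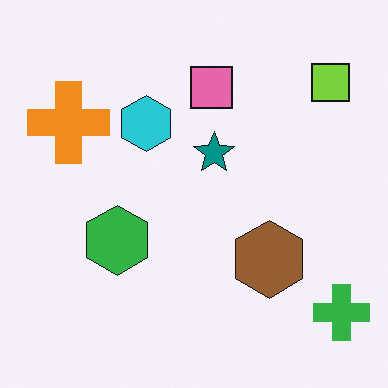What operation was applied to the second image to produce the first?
This is the original image rotated 180°.

The green cross sits in the bottom-right of the second image and the top-left of the first — consistent with a whole-image 180° rotation.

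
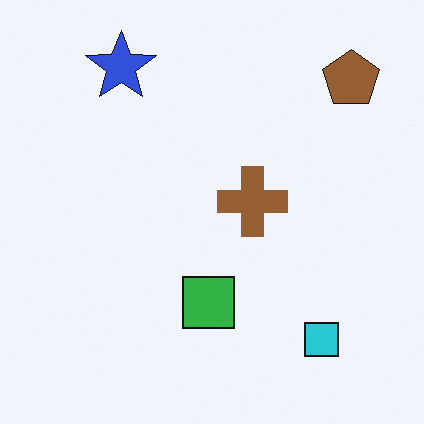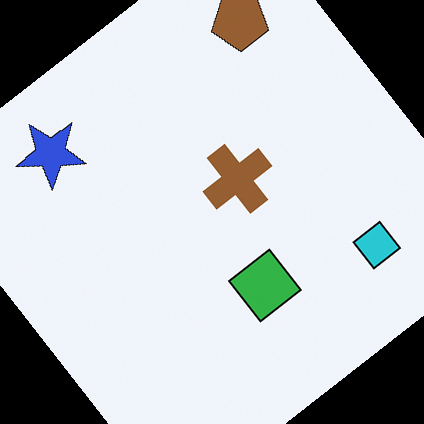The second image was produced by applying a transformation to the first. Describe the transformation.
It was rotated counter-clockwise by a large amount — several tens of degrees.

Every shape is tilted by the same angle and the image corners show triangular fill wedges — a whole-image rotation by a non-right angle.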